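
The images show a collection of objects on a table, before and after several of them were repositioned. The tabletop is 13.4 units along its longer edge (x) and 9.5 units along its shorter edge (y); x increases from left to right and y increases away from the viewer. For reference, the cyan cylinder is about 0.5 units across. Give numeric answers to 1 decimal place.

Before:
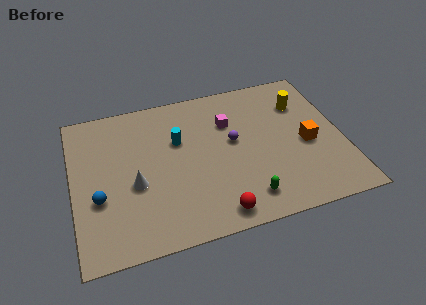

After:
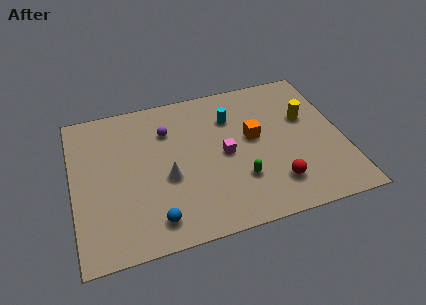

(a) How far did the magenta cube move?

2.0

The magenta cube was near (7.9, 6.6) before and (7.5, 4.6) after, so it travelled √(0.4² + 2.0²) ≈ 2.0 units.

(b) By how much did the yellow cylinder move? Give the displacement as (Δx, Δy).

(0.1, -1.0)

From the two frames, the yellow cylinder sits at roughly (11.6, 6.9) before and (11.7, 5.9) after.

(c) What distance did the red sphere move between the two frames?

3.2

From (6.8, 1.1) to (9.8, 2.1), the red sphere covered √(3.0² + 1.0²) ≈ 3.2 units.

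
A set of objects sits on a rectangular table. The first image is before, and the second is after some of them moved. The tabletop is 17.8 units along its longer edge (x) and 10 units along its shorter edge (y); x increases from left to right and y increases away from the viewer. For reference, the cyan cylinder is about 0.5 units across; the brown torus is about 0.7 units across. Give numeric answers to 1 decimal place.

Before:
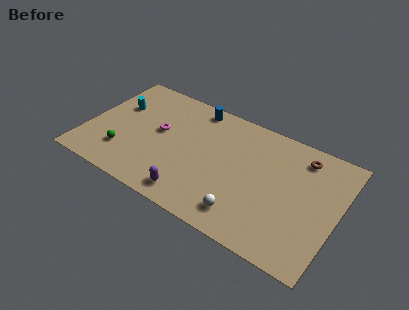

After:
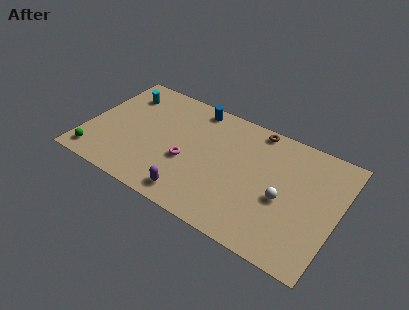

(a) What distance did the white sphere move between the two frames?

3.4

From (11.8, 1.8) to (14.1, 4.3), the white sphere covered √(2.3² + 2.5²) ≈ 3.4 units.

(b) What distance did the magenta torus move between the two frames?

2.8

The magenta torus moved from about (5.0, 5.6) to (7.3, 4.0), a distance of √(2.3² + 1.6²) ≈ 2.8.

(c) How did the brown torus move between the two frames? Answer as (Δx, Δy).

(-3.4, 0.8)

From the two frames, the brown torus sits at roughly (14.9, 8.3) before and (11.5, 9.1) after.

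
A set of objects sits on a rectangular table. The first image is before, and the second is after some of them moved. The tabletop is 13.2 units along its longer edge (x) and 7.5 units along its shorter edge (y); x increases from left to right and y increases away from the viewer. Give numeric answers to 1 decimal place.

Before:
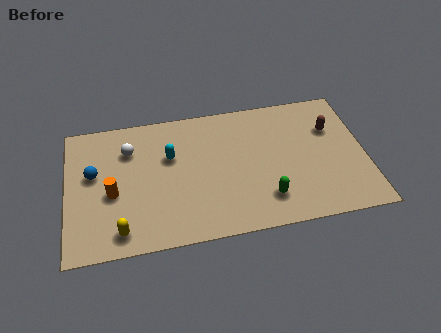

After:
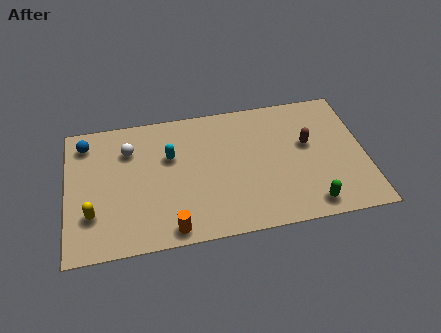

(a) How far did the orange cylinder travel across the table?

3.5

From (2.0, 3.2) to (4.5, 0.8), the orange cylinder covered √(2.5² + 2.4²) ≈ 3.5 units.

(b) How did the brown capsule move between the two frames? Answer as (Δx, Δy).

(-1.1, -0.7)

The brown capsule started near (11.8, 5.1) and ended near (10.7, 4.4).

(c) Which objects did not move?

the white sphere and the cyan capsule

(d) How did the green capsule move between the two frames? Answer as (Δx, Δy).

(1.9, -0.7)

From the two frames, the green capsule sits at roughly (8.7, 1.7) before and (10.6, 1.0) after.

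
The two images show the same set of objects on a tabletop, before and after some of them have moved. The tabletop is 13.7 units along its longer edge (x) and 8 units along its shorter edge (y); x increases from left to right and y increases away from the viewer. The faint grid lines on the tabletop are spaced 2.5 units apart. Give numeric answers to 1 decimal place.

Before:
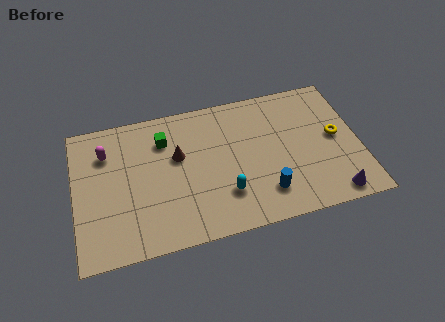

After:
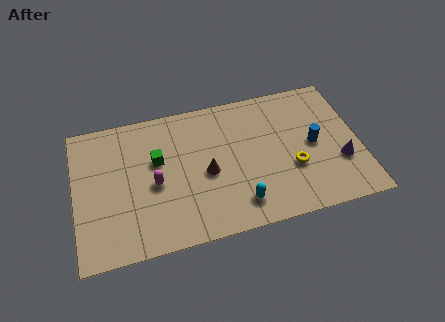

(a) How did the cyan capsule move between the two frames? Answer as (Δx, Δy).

(0.6, -0.7)

The cyan capsule was at about (7.1, 2.2) and moved to about (7.7, 1.5).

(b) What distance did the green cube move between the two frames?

1.2

From (4.4, 6.0) to (4.0, 4.9), the green cube covered √(0.4² + 1.1²) ≈ 1.2 units.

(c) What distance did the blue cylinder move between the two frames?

3.3

From (9.0, 1.8) to (11.5, 4.0), the blue cylinder covered √(2.5² + 2.2²) ≈ 3.3 units.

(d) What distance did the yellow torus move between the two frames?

2.6

The yellow torus was near (12.6, 4.2) before and (10.4, 2.9) after, so it travelled √(2.2² + 1.3²) ≈ 2.6 units.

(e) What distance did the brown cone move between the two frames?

1.8

The brown cone was near (5.0, 4.9) before and (6.3, 3.6) after, so it travelled √(1.3² + 1.3²) ≈ 1.8 units.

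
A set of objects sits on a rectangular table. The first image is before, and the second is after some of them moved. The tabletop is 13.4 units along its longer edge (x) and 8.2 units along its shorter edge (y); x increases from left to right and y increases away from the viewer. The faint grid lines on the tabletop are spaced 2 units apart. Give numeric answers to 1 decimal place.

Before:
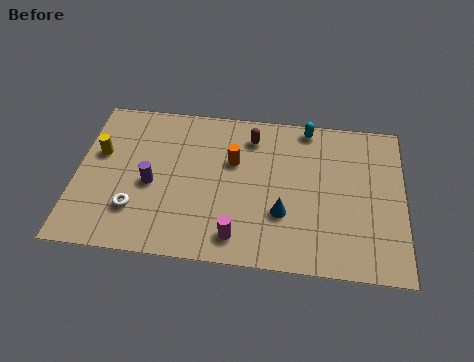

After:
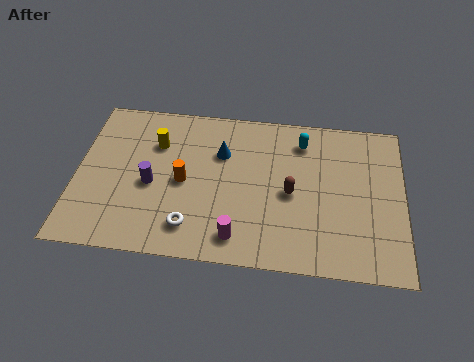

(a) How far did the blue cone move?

3.9

The blue cone was near (8.5, 2.7) before and (5.9, 5.6) after, so it travelled √(2.6² + 2.9²) ≈ 3.9 units.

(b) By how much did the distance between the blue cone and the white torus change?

-1.9

The distance was about 6.0 in the first image and 4.1 in the second, so they moved 1.9 units closer together.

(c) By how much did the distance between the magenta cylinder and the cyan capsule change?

-0.8

They were about 6.7 units apart before and 5.9 after — 0.8 units closer together.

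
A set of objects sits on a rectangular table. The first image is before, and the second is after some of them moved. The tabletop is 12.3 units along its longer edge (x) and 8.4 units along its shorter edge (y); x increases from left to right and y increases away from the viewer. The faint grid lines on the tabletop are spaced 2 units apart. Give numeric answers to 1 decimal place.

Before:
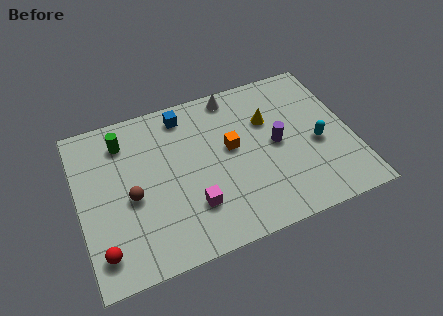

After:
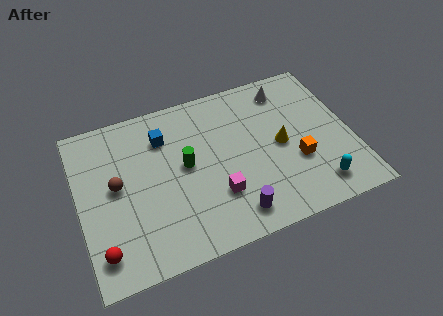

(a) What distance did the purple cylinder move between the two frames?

3.7

The purple cylinder was near (8.9, 4.2) before and (6.6, 1.3) after, so it travelled √(2.3² + 2.9²) ≈ 3.7 units.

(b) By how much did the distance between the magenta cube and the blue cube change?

-0.6

They were about 4.9 units apart before and 4.3 after — 0.6 units closer together.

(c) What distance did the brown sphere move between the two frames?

1.0

The brown sphere was near (2.3, 3.7) before and (1.7, 4.5) after, so it travelled √(0.6² + 0.8²) ≈ 1.0 units.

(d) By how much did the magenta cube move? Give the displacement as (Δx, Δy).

(1.1, 0.2)

From the two frames, the magenta cube sits at roughly (4.9, 2.3) before and (6.0, 2.5) after.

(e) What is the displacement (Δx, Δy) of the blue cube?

(-1.0, -0.9)

The blue cube started near (5.0, 7.2) and ended near (4.0, 6.3).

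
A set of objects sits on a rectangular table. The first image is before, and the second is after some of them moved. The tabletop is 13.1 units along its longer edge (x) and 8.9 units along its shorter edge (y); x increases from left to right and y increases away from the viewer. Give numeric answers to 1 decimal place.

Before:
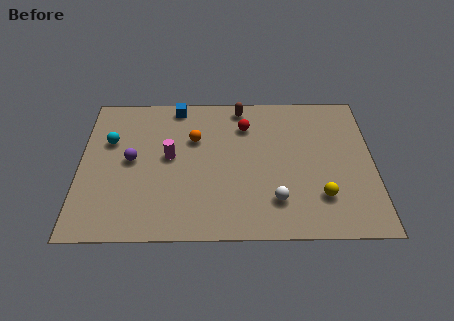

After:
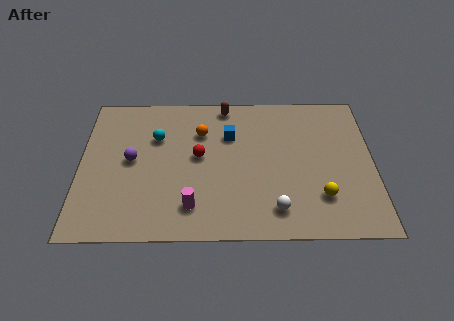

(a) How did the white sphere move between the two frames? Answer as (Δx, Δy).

(0.0, -0.5)

The white sphere started near (8.7, 2.1) and ended near (8.7, 1.6).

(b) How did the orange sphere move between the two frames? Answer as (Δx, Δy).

(0.3, 0.4)

The orange sphere started near (5.1, 5.9) and ended near (5.4, 6.3).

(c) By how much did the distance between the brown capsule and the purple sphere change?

-0.5

The distance was about 5.9 in the first image and 5.4 in the second, so they moved 0.5 units closer together.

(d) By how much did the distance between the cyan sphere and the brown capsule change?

-2.6

Before: roughly 6.3 units apart; after: 3.7. That's 2.6 units closer together.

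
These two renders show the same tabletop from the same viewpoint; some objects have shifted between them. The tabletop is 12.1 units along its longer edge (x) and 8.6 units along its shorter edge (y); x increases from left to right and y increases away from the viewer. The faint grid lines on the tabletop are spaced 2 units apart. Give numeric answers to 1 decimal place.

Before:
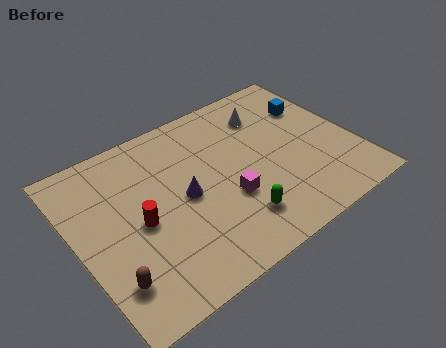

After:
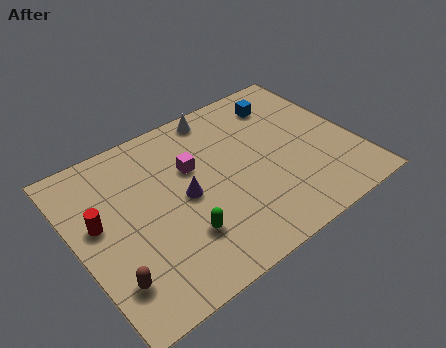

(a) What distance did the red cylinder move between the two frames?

1.8

The red cylinder moved from about (2.6, 4.0) to (1.0, 4.9), a distance of √(1.6² + 0.9²) ≈ 1.8.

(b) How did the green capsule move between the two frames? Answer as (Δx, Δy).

(-2.3, 0.5)

The green capsule was at about (6.4, 1.9) and moved to about (4.1, 2.4).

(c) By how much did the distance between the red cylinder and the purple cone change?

+1.7

The distance was about 2.0 in the first image and 3.7 in the second, so they moved 1.7 units further apart.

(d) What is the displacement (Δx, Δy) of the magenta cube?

(-1.1, 2.4)

From the two frames, the magenta cube sits at roughly (6.3, 3.1) before and (5.2, 5.5) after.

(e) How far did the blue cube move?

1.5

From (10.8, 6.0) to (9.6, 6.9), the blue cube covered √(1.2² + 0.9²) ≈ 1.5 units.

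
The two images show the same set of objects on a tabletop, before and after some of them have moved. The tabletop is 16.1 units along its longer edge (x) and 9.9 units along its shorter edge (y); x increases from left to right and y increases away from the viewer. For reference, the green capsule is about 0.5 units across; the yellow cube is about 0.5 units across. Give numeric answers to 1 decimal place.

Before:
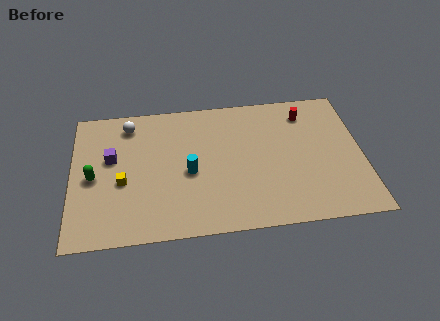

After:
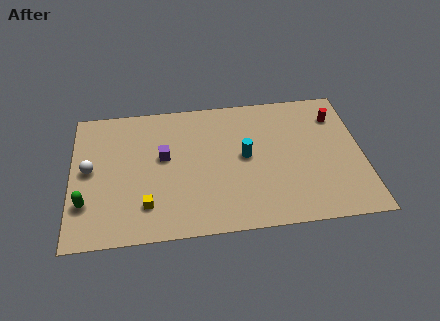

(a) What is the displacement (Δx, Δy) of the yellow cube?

(1.3, -1.8)

The yellow cube was at about (2.8, 4.1) and moved to about (4.1, 2.3).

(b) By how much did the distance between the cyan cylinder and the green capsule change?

+3.8

They were about 5.3 units apart before and 9.1 after — 3.8 units further apart.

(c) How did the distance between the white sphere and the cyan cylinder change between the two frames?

+3.5

The distance was about 5.1 in the first image and 8.6 in the second, so they moved 3.5 units further apart.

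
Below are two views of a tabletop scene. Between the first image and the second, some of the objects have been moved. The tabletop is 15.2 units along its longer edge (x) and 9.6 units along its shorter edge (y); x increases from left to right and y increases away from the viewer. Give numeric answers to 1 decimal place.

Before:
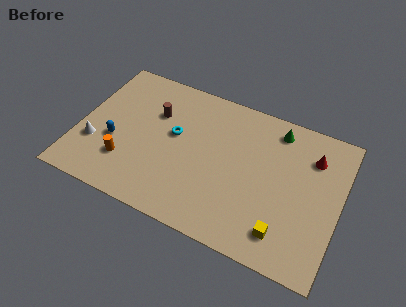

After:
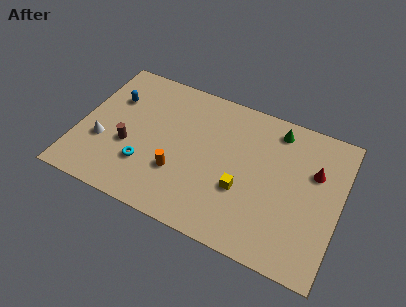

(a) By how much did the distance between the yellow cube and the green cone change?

-1.6

They were about 6.5 units apart before and 4.9 after — 1.6 units closer together.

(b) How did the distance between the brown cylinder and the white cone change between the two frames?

-3.1

Before: roughly 4.6 units apart; after: 1.5. That's 3.1 units closer together.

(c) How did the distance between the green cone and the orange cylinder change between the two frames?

-2.6

Before: roughly 9.9 units apart; after: 7.3. That's 2.6 units closer together.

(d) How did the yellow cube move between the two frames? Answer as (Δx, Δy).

(-2.6, 1.7)

The yellow cube was at about (12.3, 1.8) and moved to about (9.7, 3.5).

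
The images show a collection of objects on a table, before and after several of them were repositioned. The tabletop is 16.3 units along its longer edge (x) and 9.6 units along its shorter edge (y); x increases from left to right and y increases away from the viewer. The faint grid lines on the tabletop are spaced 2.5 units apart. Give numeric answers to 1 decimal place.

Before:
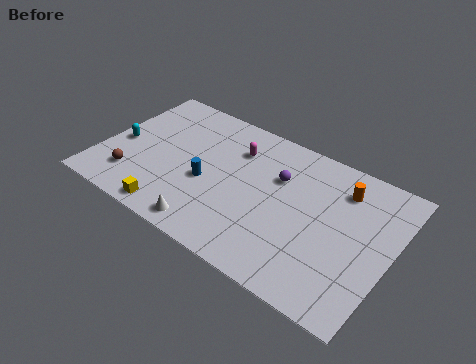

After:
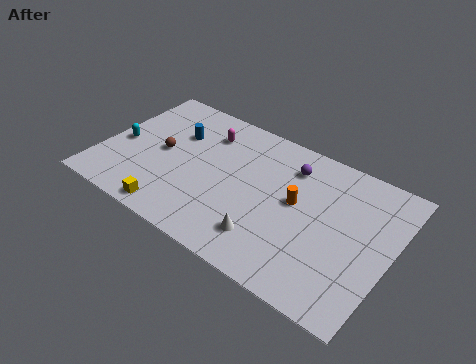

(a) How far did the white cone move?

3.3

The white cone moved from about (6.8, 1.1) to (9.9, 2.1), a distance of √(3.1² + 1.0²) ≈ 3.3.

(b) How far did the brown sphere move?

2.9

The brown sphere moved from about (2.1, 2.2) to (3.3, 4.8), a distance of √(1.2² + 2.6²) ≈ 2.9.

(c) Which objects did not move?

the yellow cube and the cyan capsule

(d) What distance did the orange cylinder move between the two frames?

3.1

The orange cylinder was near (13.2, 7.5) before and (11.0, 5.3) after, so it travelled √(2.2² + 2.2²) ≈ 3.1 units.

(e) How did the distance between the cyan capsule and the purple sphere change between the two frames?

+0.8

They were about 9.0 units apart before and 9.8 after — 0.8 units further apart.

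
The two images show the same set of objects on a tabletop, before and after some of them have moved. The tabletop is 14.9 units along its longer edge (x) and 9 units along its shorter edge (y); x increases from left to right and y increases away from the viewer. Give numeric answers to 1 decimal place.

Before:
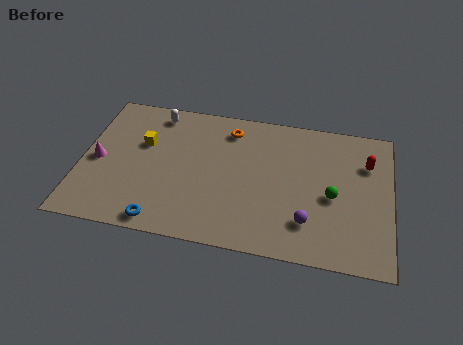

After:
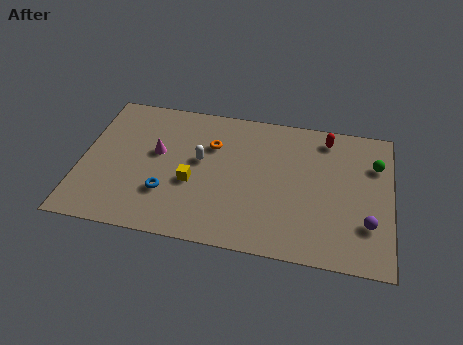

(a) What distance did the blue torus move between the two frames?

1.8

From (4.1, 0.9) to (4.2, 2.7), the blue torus covered √(0.1² + 1.8²) ≈ 1.8 units.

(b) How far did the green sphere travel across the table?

3.1

The green sphere was near (12.1, 4.0) before and (14.1, 6.4) after, so it travelled √(2.0² + 2.4²) ≈ 3.1 units.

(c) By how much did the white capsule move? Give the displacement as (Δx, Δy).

(2.3, -2.7)

The white capsule was at about (3.4, 7.8) and moved to about (5.7, 5.1).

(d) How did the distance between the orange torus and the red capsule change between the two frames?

-1.1

Before: roughly 6.8 units apart; after: 5.7. That's 1.1 units closer together.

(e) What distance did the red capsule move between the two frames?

2.4

From (13.7, 6.4) to (11.7, 7.7), the red capsule covered √(2.0² + 1.3²) ≈ 2.4 units.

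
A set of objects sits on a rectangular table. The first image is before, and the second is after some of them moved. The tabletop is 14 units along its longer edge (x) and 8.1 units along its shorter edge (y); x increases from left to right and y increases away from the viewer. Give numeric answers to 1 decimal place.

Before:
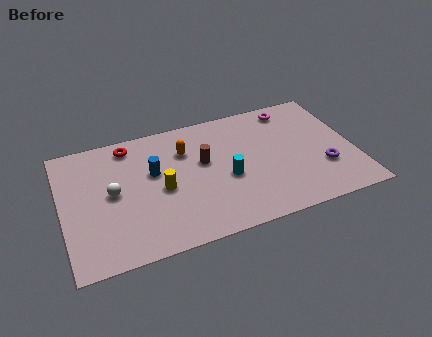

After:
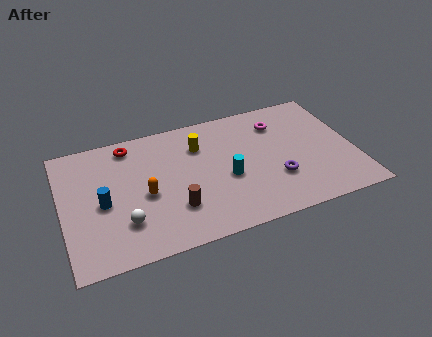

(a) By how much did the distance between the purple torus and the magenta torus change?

-0.9

The distance was about 4.5 in the first image and 3.6 in the second, so they moved 0.9 units closer together.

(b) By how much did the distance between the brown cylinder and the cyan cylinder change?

+1.1

They were about 1.7 units apart before and 2.8 after — 1.1 units further apart.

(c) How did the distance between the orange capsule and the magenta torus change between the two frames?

+1.8

They were about 5.4 units apart before and 7.2 after — 1.8 units further apart.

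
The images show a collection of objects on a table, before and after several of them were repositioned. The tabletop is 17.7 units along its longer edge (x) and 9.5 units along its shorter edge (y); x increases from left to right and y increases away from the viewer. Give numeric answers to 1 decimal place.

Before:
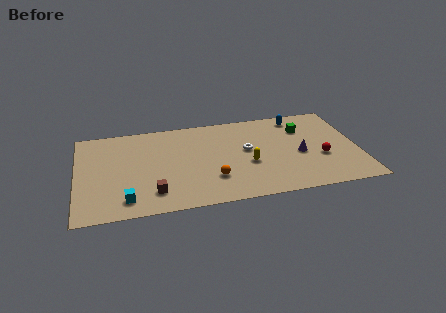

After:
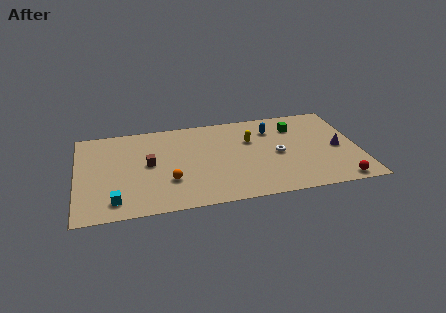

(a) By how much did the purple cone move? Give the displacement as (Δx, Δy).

(2.4, 0.2)

The purple cone started near (14.0, 4.2) and ended near (16.4, 4.4).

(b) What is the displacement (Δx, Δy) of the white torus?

(1.9, -0.8)

The white torus was at about (10.7, 5.3) and moved to about (12.6, 4.5).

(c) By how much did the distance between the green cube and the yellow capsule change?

-1.8

They were about 4.8 units apart before and 3.0 after — 1.8 units closer together.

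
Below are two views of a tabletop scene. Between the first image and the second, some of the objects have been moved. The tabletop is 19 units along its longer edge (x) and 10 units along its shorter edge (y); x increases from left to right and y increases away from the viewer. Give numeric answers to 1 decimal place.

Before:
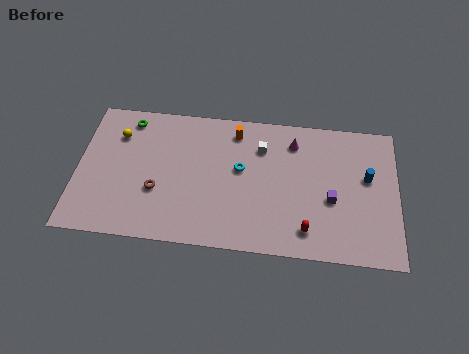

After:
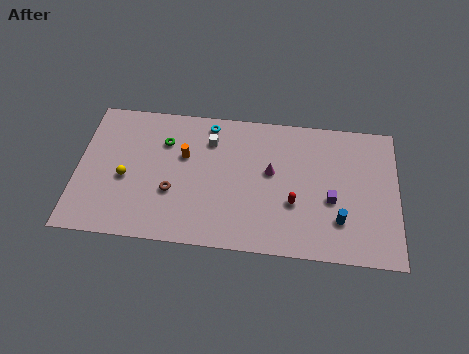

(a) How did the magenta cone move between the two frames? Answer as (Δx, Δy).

(-1.3, -2.3)

The magenta cone started near (12.8, 8.0) and ended near (11.5, 5.7).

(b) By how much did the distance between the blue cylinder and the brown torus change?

-2.7

Before: roughly 12.6 units apart; after: 9.9. That's 2.7 units closer together.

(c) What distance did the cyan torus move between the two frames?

3.7

From (9.7, 5.7) to (7.7, 8.8), the cyan torus covered √(2.0² + 3.1²) ≈ 3.7 units.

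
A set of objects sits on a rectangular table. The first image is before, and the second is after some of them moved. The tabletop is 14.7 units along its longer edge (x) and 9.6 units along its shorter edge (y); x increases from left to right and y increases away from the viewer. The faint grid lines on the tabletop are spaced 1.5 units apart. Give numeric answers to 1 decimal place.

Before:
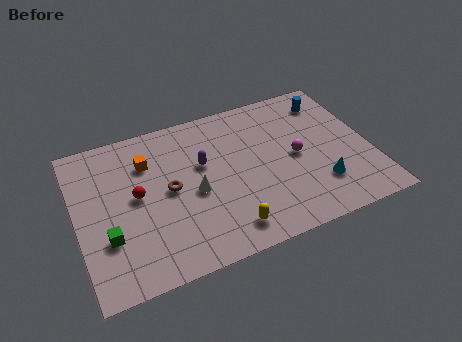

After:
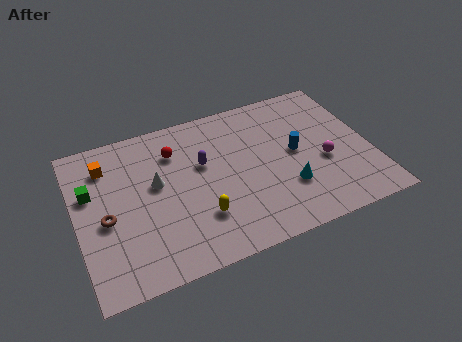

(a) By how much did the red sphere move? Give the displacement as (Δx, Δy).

(2.1, 2.1)

The red sphere started near (3.0, 5.1) and ended near (5.1, 7.2).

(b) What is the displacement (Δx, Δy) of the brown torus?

(-3.2, -0.7)

The brown torus started near (4.6, 4.9) and ended near (1.4, 4.2).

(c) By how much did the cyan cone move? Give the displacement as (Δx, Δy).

(-1.6, 0.4)

The cyan cone started near (11.9, 2.5) and ended near (10.3, 2.9).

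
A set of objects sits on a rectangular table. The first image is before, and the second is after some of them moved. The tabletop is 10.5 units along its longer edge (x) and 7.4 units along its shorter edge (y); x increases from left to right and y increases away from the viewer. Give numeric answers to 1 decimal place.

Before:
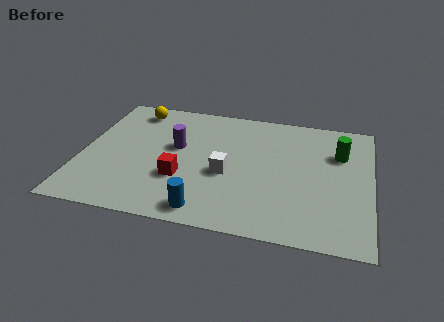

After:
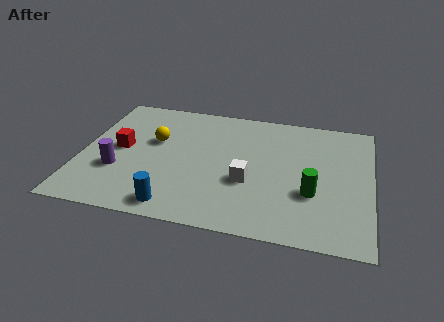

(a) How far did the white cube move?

0.9

The white cube was near (5.3, 3.1) before and (6.1, 2.8) after, so it travelled √(0.8² + 0.3²) ≈ 0.9 units.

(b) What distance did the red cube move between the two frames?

2.6

From (3.7, 2.5) to (1.4, 3.8), the red cube covered √(2.3² + 1.3²) ≈ 2.6 units.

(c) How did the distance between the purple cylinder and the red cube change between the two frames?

-0.5

They were about 1.8 units apart before and 1.3 after — 0.5 units closer together.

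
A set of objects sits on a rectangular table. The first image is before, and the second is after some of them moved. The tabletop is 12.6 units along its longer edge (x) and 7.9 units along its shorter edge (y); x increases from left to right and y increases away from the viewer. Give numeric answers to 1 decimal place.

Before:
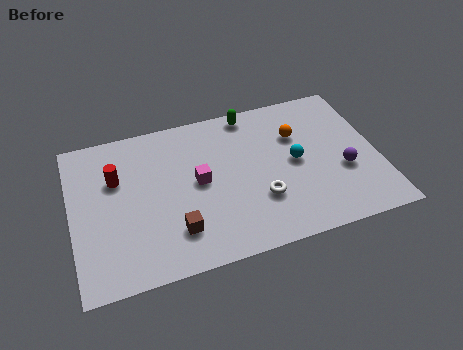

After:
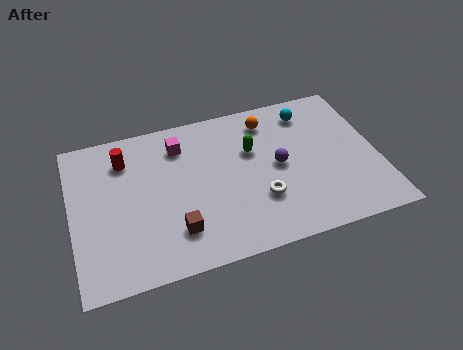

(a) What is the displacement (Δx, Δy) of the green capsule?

(-0.1, -2.0)

The green capsule was at about (7.6, 7.1) and moved to about (7.5, 5.1).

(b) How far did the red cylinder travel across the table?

1.0

From (1.9, 5.2) to (2.3, 6.1), the red cylinder covered √(0.4² + 0.9²) ≈ 1.0 units.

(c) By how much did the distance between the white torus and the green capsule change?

-2.0

The distance was about 4.6 in the first image and 2.6 in the second, so they moved 2.0 units closer together.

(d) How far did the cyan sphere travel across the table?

2.6

From (9.2, 4.0) to (10.0, 6.5), the cyan sphere covered √(0.8² + 2.5²) ≈ 2.6 units.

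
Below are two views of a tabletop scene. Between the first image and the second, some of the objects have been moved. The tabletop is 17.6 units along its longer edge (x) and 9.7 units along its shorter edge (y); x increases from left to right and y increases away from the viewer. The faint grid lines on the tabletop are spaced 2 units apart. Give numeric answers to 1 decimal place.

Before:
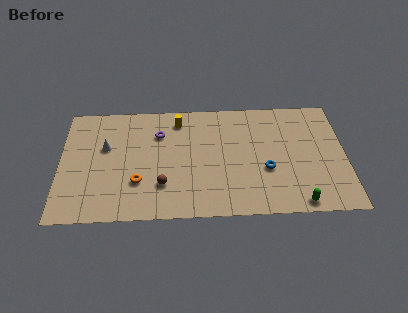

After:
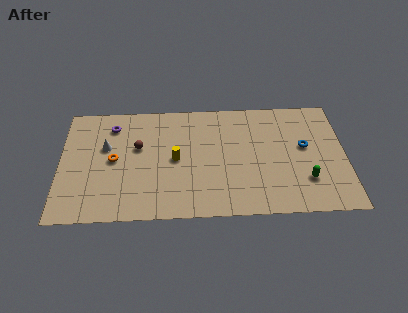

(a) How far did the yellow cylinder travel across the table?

3.3

From (7.3, 8.1) to (7.1, 4.8), the yellow cylinder covered √(0.2² + 3.3²) ≈ 3.3 units.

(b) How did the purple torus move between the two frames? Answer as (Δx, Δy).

(-2.9, 0.8)

From the two frames, the purple torus sits at roughly (6.1, 7.0) before and (3.2, 7.8) after.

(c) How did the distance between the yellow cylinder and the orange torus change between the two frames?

-1.9

The distance was about 5.7 in the first image and 3.8 in the second, so they moved 1.9 units closer together.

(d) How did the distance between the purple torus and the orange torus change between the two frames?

-1.3

They were about 4.2 units apart before and 2.9 after — 1.3 units closer together.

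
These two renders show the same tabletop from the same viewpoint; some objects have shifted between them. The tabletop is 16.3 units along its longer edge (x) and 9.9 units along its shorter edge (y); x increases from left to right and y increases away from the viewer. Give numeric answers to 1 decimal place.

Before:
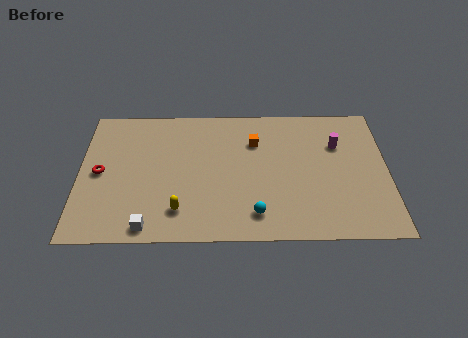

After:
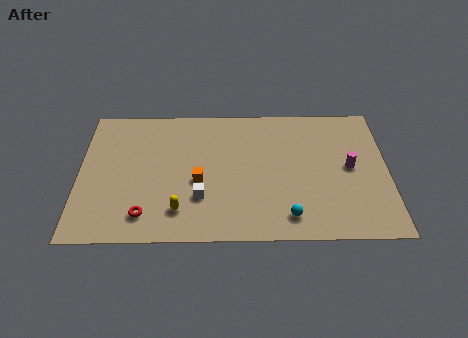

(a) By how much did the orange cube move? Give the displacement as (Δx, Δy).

(-3.0, -2.9)

The orange cube was at about (9.3, 7.1) and moved to about (6.3, 4.2).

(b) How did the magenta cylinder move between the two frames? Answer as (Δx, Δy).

(0.6, -1.7)

From the two frames, the magenta cylinder sits at roughly (13.7, 6.8) before and (14.3, 5.1) after.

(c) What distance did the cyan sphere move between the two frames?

1.7

The cyan sphere moved from about (9.3, 1.8) to (11.0, 1.6), a distance of √(1.7² + 0.2²) ≈ 1.7.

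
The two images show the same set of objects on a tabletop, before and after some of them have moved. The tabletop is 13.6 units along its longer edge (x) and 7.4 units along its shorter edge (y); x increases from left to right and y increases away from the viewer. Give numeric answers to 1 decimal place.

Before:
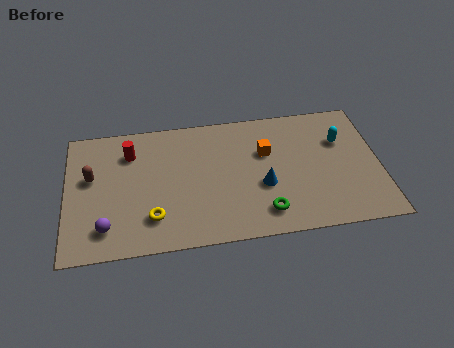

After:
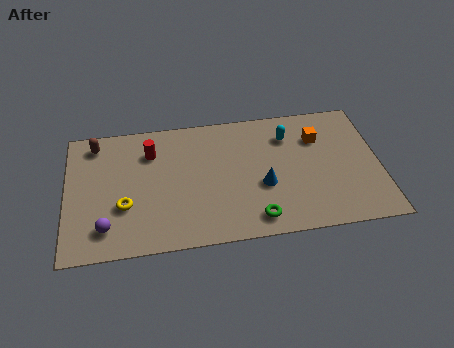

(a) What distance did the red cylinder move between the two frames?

0.9

The red cylinder was near (2.8, 5.6) before and (3.7, 5.5) after, so it travelled √(0.9² + 0.1²) ≈ 0.9 units.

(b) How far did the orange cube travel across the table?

2.4

The orange cube moved from about (8.7, 4.8) to (11.0, 5.3), a distance of √(2.3² + 0.5²) ≈ 2.4.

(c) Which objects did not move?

the blue cone and the purple sphere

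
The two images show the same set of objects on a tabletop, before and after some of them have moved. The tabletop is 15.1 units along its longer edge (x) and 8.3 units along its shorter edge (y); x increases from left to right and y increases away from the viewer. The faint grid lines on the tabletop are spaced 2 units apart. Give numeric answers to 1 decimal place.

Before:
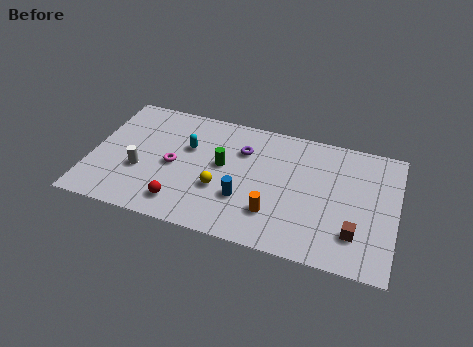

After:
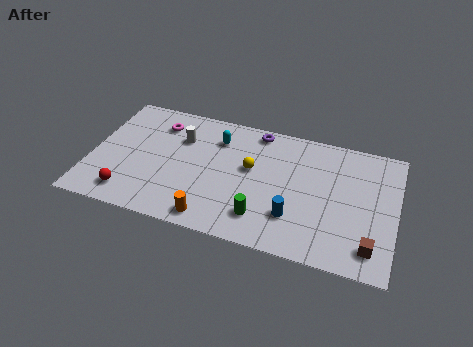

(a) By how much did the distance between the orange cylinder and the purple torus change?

+2.5

They were about 4.1 units apart before and 6.6 after — 2.5 units further apart.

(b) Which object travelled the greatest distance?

the green cylinder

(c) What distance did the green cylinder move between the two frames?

3.6

From (6.5, 4.6) to (8.7, 1.8), the green cylinder covered √(2.2² + 2.8²) ≈ 3.6 units.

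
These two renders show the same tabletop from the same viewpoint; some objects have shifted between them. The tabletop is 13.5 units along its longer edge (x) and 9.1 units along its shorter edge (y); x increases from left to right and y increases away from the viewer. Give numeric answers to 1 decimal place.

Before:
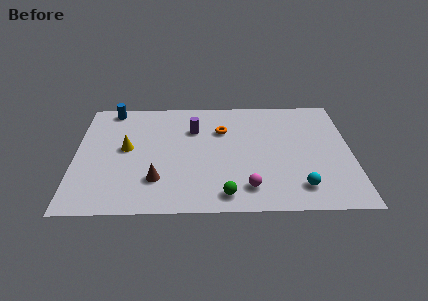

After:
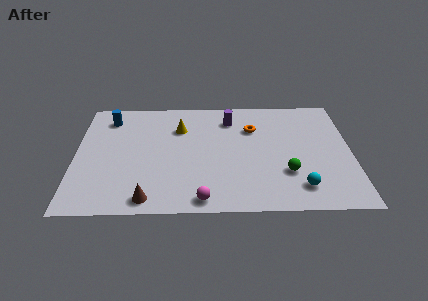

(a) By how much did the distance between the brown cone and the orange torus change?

+2.4

Before: roughly 5.0 units apart; after: 7.4. That's 2.4 units further apart.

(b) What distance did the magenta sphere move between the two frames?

2.3

The magenta sphere was near (8.4, 1.7) before and (6.2, 0.9) after, so it travelled √(2.2² + 0.8²) ≈ 2.3 units.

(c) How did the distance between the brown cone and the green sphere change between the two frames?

+3.4

Before: roughly 3.5 units apart; after: 6.9. That's 3.4 units further apart.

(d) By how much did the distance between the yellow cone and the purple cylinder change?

-1.0

They were about 3.6 units apart before and 2.6 after — 1.0 units closer together.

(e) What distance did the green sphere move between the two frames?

3.4

The green sphere was near (7.3, 1.2) before and (10.3, 2.8) after, so it travelled √(3.0² + 1.6²) ≈ 3.4 units.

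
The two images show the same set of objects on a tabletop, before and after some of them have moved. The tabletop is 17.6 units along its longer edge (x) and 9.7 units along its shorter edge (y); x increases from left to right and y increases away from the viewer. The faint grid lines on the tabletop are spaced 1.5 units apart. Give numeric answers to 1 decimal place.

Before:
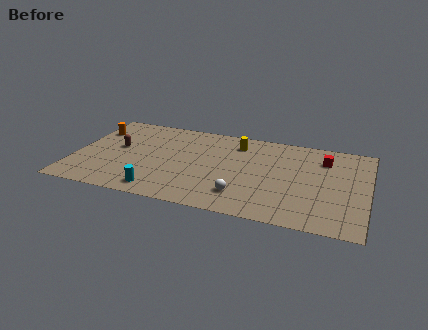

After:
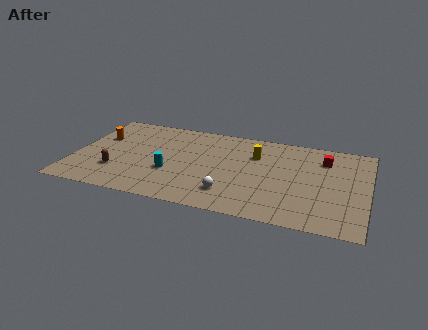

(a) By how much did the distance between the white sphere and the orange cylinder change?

-1.3

They were about 10.6 units apart before and 9.3 after — 1.3 units closer together.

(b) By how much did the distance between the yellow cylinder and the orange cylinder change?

+0.8

Before: roughly 8.7 units apart; after: 9.5. That's 0.8 units further apart.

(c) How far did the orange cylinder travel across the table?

0.9

The orange cylinder moved from about (0.9, 7.1) to (1.3, 6.3), a distance of √(0.4² + 0.8²) ≈ 0.9.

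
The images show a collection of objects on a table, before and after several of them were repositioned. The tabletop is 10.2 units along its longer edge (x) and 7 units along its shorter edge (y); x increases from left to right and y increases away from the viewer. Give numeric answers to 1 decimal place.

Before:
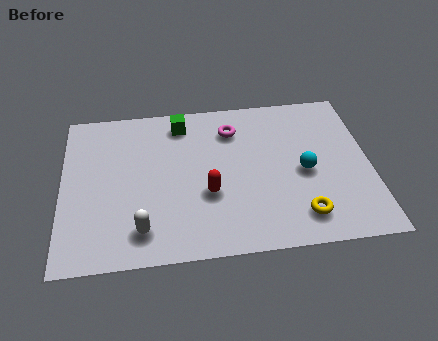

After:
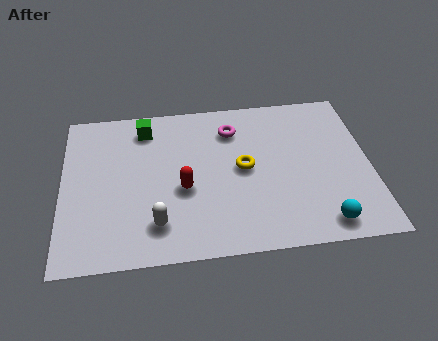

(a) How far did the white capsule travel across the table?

0.5

The white capsule moved from about (2.6, 1.3) to (3.1, 1.5), a distance of √(0.5² + 0.2²) ≈ 0.5.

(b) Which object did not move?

the magenta torus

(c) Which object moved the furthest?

the yellow torus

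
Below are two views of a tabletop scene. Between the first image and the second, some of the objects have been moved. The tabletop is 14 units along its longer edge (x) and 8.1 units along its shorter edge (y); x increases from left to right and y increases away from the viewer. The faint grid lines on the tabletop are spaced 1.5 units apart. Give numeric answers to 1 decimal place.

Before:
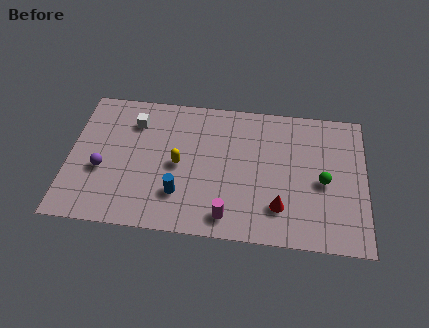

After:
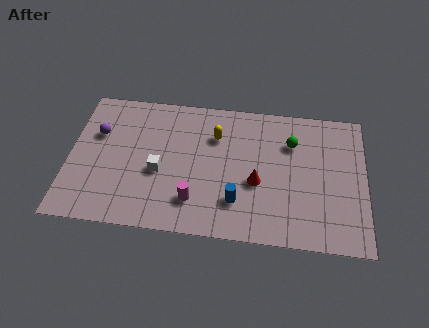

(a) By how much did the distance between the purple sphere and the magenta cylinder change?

-0.5

They were about 6.3 units apart before and 5.8 after — 0.5 units closer together.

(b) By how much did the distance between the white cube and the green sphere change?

-2.7

The distance was about 9.3 in the first image and 6.6 in the second, so they moved 2.7 units closer together.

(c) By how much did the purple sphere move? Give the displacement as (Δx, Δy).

(-0.3, 2.1)

The purple sphere was at about (1.6, 3.2) and moved to about (1.3, 5.3).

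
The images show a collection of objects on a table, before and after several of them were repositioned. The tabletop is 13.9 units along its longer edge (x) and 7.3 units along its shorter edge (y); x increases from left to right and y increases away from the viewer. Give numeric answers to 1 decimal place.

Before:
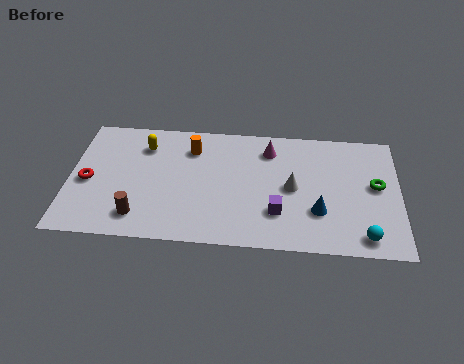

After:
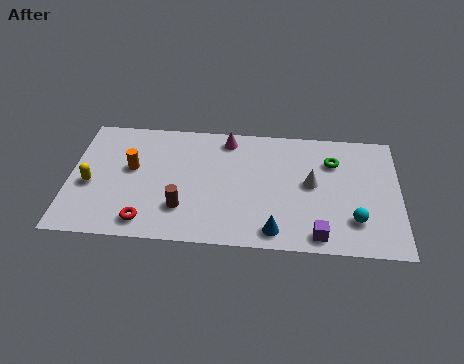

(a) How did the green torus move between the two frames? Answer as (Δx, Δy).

(-1.8, 1.3)

From the two frames, the green torus sits at roughly (12.9, 4.0) before and (11.1, 5.3) after.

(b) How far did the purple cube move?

2.1

The purple cube was near (8.8, 2.1) before and (10.5, 0.9) after, so it travelled √(1.7² + 1.2²) ≈ 2.1 units.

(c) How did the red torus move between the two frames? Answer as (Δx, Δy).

(2.5, -2.2)

The red torus was at about (0.8, 3.3) and moved to about (3.3, 1.1).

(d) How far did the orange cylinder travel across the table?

2.9

From (5.1, 5.6) to (2.6, 4.2), the orange cylinder covered √(2.5² + 1.4²) ≈ 2.9 units.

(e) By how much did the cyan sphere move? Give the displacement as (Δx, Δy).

(-0.4, 0.9)

The cyan sphere was at about (12.4, 1.0) and moved to about (12.0, 1.9).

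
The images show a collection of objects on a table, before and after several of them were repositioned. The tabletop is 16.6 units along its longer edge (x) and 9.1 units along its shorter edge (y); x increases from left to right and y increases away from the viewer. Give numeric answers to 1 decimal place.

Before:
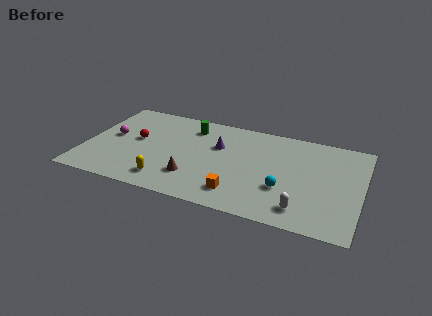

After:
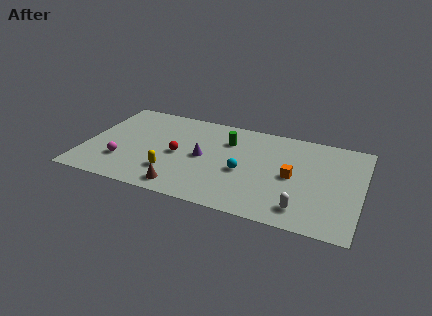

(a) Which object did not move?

the white capsule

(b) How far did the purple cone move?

1.6

The purple cone moved from about (7.9, 5.9) to (7.1, 4.5), a distance of √(0.8² + 1.4²) ≈ 1.6.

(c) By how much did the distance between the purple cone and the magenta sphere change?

-1.4

Before: roughly 6.5 units apart; after: 5.1. That's 1.4 units closer together.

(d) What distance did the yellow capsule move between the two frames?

0.8

The yellow capsule moved from about (5.2, 1.6) to (5.4, 2.4), a distance of √(0.2² + 0.8²) ≈ 0.8.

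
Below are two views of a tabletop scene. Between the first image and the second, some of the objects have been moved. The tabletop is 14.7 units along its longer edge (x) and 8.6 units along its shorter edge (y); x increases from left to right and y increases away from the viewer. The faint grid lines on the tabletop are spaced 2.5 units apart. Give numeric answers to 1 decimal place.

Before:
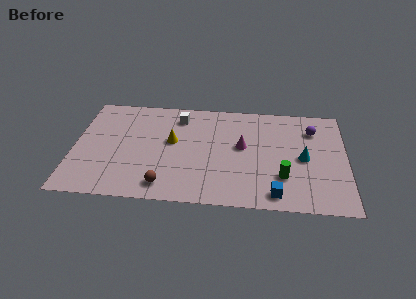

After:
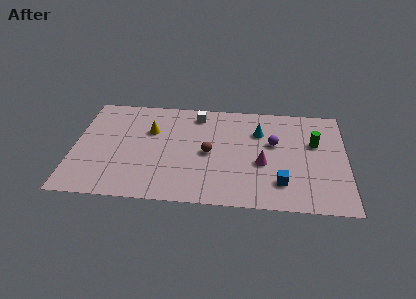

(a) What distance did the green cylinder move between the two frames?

3.4

From (11.3, 2.5) to (13.0, 5.4), the green cylinder covered √(1.7² + 2.9²) ≈ 3.4 units.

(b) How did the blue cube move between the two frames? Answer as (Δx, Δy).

(0.3, 0.9)

The blue cube was at about (10.9, 1.1) and moved to about (11.2, 2.0).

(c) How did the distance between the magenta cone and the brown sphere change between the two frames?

-2.4

They were about 5.4 units apart before and 3.0 after — 2.4 units closer together.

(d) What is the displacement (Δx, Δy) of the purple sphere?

(-2.1, -1.3)

From the two frames, the purple sphere sits at roughly (12.9, 6.5) before and (10.8, 5.2) after.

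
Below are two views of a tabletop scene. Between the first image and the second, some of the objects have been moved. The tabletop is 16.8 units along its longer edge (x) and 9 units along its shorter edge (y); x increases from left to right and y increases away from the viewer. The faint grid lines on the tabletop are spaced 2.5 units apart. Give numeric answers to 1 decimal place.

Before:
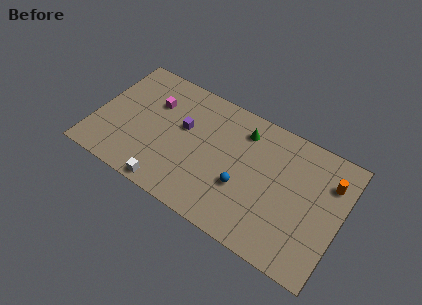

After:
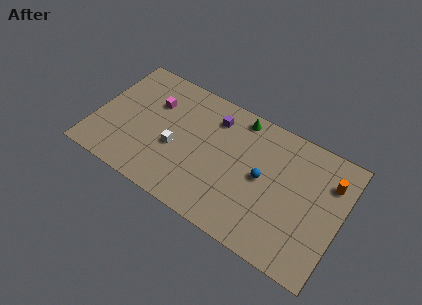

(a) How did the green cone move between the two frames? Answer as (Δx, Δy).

(-0.4, 0.8)

The green cone started near (9.8, 7.2) and ended near (9.4, 8.0).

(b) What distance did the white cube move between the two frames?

2.9

The white cube was near (5.6, 0.8) before and (5.6, 3.7) after, so it travelled √(0.0² + 2.9²) ≈ 2.9 units.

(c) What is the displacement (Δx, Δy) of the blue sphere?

(1.2, 1.3)

From the two frames, the blue sphere sits at roughly (10.3, 3.3) before and (11.5, 4.6) after.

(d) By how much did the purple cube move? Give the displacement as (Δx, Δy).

(1.9, 1.7)

The purple cube started near (5.9, 5.4) and ended near (7.8, 7.1).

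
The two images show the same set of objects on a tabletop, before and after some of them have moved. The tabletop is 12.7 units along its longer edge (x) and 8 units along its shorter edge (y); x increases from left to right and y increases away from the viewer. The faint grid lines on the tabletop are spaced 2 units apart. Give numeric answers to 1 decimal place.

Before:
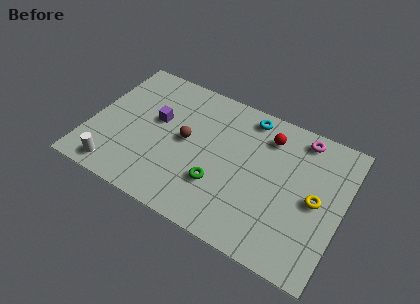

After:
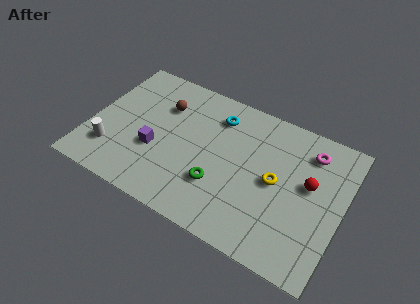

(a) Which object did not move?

the green torus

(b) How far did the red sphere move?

2.9

From (8.7, 6.3) to (11.0, 4.6), the red sphere covered √(2.3² + 1.7²) ≈ 2.9 units.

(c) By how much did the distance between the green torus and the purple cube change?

-0.8

Before: roughly 4.1 units apart; after: 3.3. That's 0.8 units closer together.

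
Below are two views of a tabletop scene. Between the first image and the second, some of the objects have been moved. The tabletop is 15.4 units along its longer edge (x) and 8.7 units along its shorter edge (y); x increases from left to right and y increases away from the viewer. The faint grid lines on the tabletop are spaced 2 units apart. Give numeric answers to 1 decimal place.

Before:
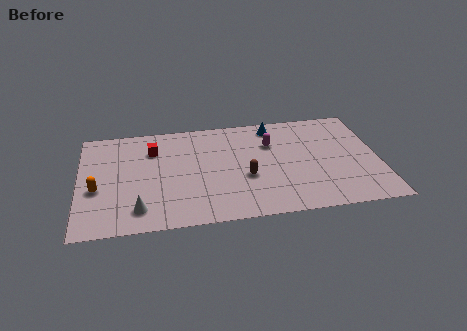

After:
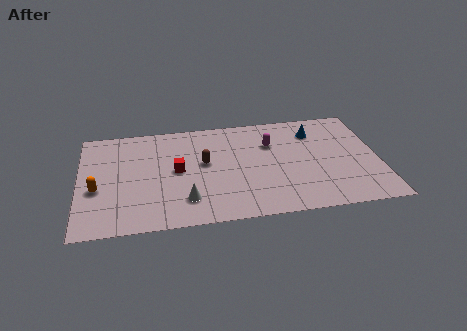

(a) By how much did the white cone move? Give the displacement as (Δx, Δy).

(2.4, 0.4)

The white cone was at about (3.0, 1.6) and moved to about (5.4, 2.0).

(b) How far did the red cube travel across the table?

2.2

From (3.8, 6.4) to (5.0, 4.5), the red cube covered √(1.2² + 1.9²) ≈ 2.2 units.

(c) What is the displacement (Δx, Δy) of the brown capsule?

(-2.1, 1.5)

The brown capsule was at about (8.5, 3.4) and moved to about (6.4, 4.9).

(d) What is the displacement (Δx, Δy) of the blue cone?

(2.1, -0.8)

The blue cone started near (10.1, 7.5) and ended near (12.2, 6.7).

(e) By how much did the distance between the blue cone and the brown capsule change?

+1.7

The distance was about 4.4 in the first image and 6.1 in the second, so they moved 1.7 units further apart.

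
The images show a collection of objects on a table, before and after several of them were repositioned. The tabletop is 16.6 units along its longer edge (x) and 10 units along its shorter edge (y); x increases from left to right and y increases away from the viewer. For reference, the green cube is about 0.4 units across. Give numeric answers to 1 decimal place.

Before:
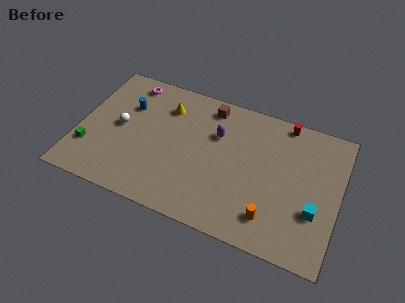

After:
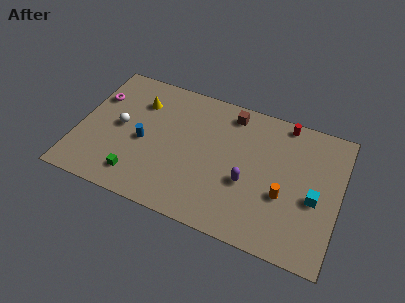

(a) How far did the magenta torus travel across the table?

2.6

From (2.8, 8.7) to (0.9, 6.9), the magenta torus covered √(1.9² + 1.8²) ≈ 2.6 units.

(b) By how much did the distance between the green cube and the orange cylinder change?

-2.4

Before: roughly 11.7 units apart; after: 9.3. That's 2.4 units closer together.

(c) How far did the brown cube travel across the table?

1.4

The brown cube was near (8.0, 8.6) before and (9.4, 8.6) after, so it travelled √(1.4² + 0.0²) ≈ 1.4 units.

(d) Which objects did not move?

the white sphere and the red cylinder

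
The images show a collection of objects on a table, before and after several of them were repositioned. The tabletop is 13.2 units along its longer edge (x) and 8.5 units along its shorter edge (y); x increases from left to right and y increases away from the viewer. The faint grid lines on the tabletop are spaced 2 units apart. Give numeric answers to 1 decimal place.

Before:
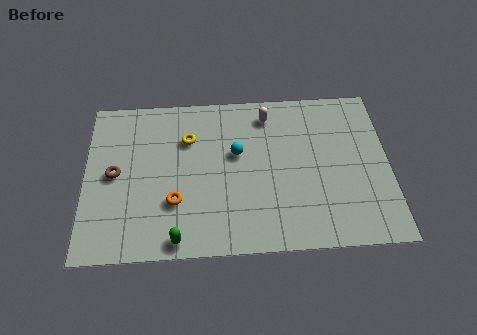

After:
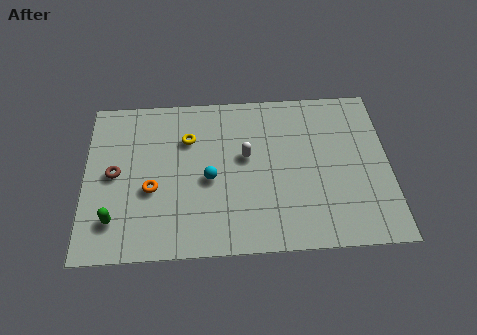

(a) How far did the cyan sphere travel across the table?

1.8

From (6.6, 5.1) to (5.4, 3.8), the cyan sphere covered √(1.2² + 1.3²) ≈ 1.8 units.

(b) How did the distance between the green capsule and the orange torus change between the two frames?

+0.3

They were about 1.9 units apart before and 2.2 after — 0.3 units further apart.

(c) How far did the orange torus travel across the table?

1.2

From (3.9, 2.7) to (2.9, 3.4), the orange torus covered √(1.0² + 0.7²) ≈ 1.2 units.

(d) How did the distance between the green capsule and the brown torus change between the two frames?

-2.0

They were about 4.4 units apart before and 2.4 after — 2.0 units closer together.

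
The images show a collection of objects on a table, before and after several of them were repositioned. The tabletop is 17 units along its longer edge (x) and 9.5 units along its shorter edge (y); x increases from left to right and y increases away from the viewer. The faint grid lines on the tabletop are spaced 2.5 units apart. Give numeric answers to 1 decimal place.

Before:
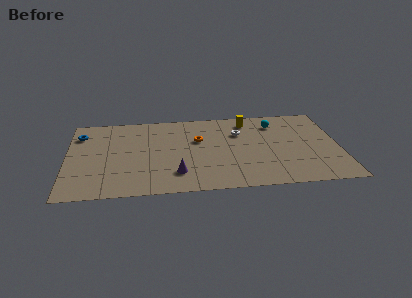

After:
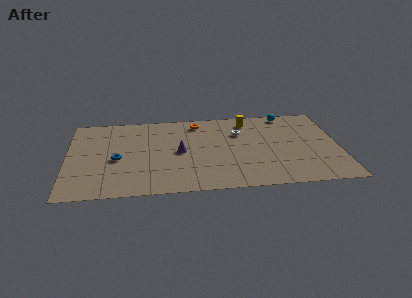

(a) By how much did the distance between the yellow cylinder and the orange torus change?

-0.6

They were about 3.8 units apart before and 3.2 after — 0.6 units closer together.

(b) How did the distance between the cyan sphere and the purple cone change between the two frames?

-0.3

The distance was about 8.2 in the first image and 7.9 in the second, so they moved 0.3 units closer together.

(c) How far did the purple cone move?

2.5

From (6.8, 2.2) to (7.0, 4.7), the purple cone covered √(0.2² + 2.5²) ≈ 2.5 units.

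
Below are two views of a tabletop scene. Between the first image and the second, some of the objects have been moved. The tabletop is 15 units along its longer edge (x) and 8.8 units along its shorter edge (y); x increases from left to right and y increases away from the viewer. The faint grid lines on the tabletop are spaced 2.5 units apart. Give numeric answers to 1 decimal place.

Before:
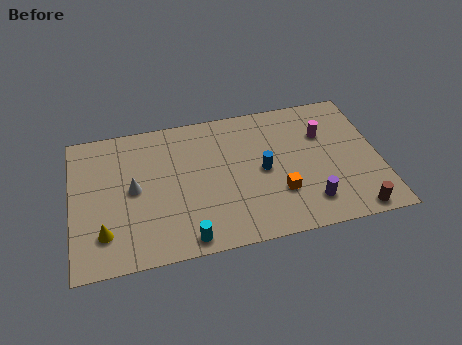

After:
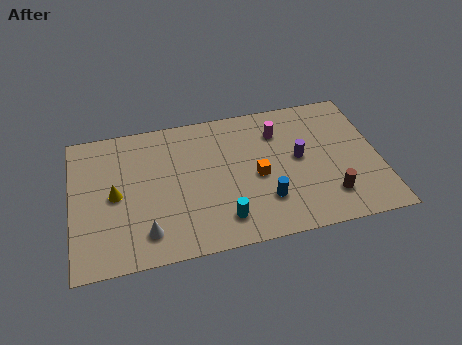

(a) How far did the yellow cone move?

2.3

The yellow cone moved from about (1.5, 2.1) to (2.1, 4.3), a distance of √(0.6² + 2.2²) ≈ 2.3.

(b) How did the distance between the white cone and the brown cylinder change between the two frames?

-2.2

Before: roughly 11.1 units apart; after: 8.9. That's 2.2 units closer together.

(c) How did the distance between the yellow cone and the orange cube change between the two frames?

-1.6

Before: roughly 8.5 units apart; after: 6.9. That's 1.6 units closer together.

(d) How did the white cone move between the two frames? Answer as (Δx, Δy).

(0.5, -2.8)

The white cone started near (3.0, 4.5) and ended near (3.5, 1.7).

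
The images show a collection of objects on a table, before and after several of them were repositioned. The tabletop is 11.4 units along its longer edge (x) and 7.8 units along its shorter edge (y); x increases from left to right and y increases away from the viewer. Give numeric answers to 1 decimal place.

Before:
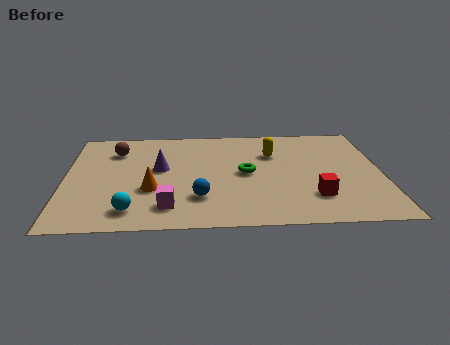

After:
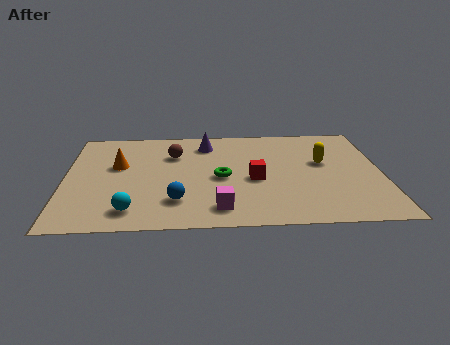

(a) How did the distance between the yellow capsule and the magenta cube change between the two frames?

-0.4

The distance was about 5.4 in the first image and 5.0 in the second, so they moved 0.4 units closer together.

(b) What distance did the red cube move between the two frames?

2.5

The red cube moved from about (8.9, 2.0) to (6.8, 3.4), a distance of √(2.1² + 1.4²) ≈ 2.5.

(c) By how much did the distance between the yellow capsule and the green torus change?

+2.0

The distance was about 1.8 in the first image and 3.8 in the second, so they moved 2.0 units further apart.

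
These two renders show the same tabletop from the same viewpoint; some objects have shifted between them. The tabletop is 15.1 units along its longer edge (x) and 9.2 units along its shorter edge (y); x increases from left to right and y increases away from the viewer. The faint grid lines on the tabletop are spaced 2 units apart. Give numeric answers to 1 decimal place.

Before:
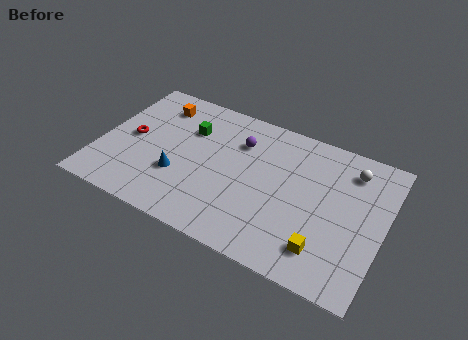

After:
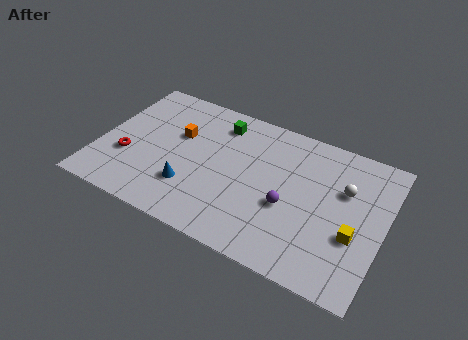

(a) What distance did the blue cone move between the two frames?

0.9

The blue cone moved from about (4.4, 3.1) to (5.1, 2.6), a distance of √(0.7² + 0.5²) ≈ 0.9.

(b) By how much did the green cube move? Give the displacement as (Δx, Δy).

(1.5, 1.1)

From the two frames, the green cube sits at roughly (4.5, 6.4) before and (6.0, 7.5) after.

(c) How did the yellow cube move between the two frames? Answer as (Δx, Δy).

(1.4, 1.5)

The yellow cube was at about (12.3, 1.9) and moved to about (13.7, 3.4).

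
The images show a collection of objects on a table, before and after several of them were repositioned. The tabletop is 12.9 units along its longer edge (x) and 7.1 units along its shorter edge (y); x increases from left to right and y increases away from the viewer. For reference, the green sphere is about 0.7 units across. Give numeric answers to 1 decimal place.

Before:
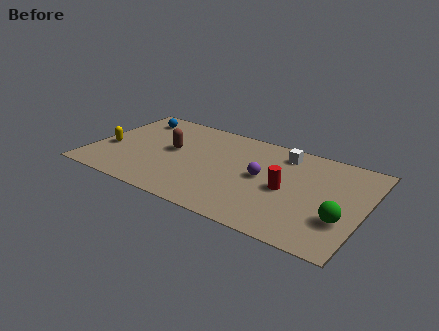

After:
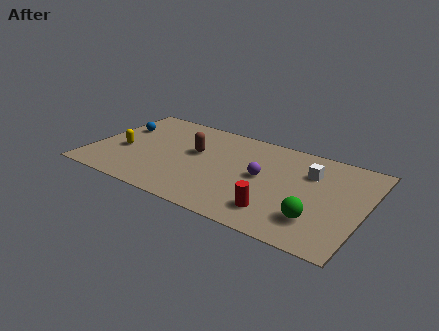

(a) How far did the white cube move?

1.7

From (8.8, 5.9) to (10.2, 5.0), the white cube covered √(1.4² + 0.9²) ≈ 1.7 units.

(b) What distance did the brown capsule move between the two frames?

1.1

The brown capsule moved from about (3.7, 3.9) to (4.8, 4.2), a distance of √(1.1² + 0.3²) ≈ 1.1.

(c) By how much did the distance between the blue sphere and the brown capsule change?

+0.9

The distance was about 2.9 in the first image and 3.8 in the second, so they moved 0.9 units further apart.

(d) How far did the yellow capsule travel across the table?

0.7

From (0.8, 2.8) to (1.5, 2.9), the yellow capsule covered √(0.7² + 0.1²) ≈ 0.7 units.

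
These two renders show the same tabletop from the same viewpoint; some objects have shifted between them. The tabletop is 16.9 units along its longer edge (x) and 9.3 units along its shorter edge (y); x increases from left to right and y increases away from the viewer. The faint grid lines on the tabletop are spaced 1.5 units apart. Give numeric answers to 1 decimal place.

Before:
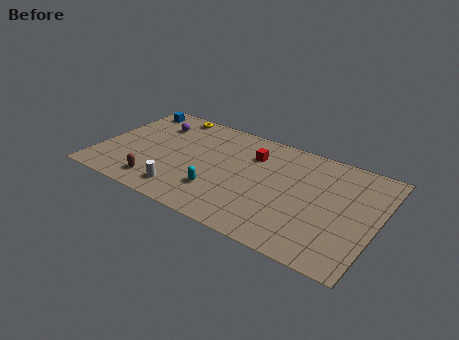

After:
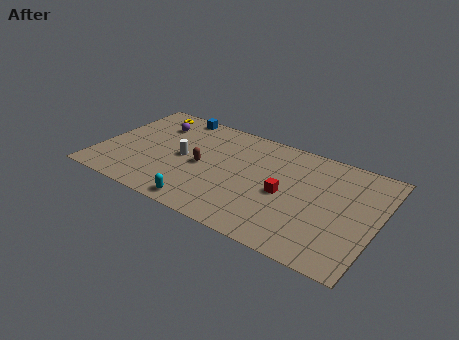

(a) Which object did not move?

the purple sphere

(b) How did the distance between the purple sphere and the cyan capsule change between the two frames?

+0.8

They were about 6.4 units apart before and 7.2 after — 0.8 units further apart.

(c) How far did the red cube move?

3.4

The red cube moved from about (9.1, 6.8) to (11.4, 4.3), a distance of √(2.3² + 2.5²) ≈ 3.4.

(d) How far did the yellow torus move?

1.5

The yellow torus moved from about (3.6, 8.4) to (2.2, 8.0), a distance of √(1.4² + 0.4²) ≈ 1.5.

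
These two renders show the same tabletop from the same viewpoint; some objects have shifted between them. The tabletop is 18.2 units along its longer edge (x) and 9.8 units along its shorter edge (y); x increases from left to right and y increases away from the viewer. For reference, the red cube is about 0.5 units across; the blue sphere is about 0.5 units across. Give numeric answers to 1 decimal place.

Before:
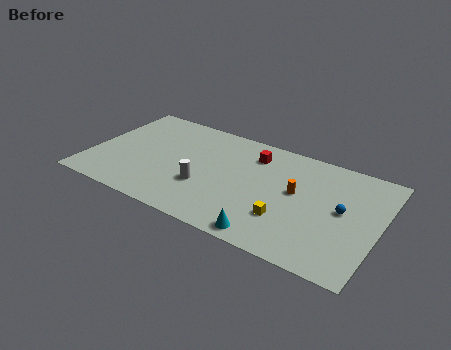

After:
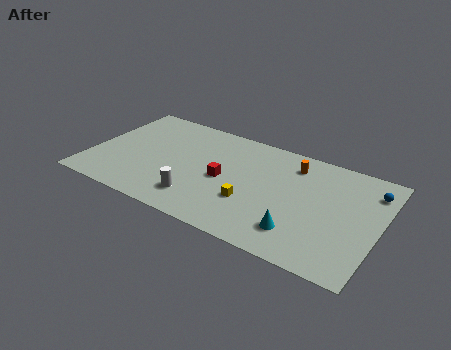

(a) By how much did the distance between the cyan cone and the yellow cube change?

+1.3

They were about 2.1 units apart before and 3.4 after — 1.3 units further apart.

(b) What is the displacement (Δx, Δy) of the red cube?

(-1.5, -3.1)

The red cube started near (10.0, 7.7) and ended near (8.5, 4.6).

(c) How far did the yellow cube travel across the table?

2.3

The yellow cube moved from about (12.7, 2.9) to (10.4, 3.3), a distance of √(2.3² + 0.4²) ≈ 2.3.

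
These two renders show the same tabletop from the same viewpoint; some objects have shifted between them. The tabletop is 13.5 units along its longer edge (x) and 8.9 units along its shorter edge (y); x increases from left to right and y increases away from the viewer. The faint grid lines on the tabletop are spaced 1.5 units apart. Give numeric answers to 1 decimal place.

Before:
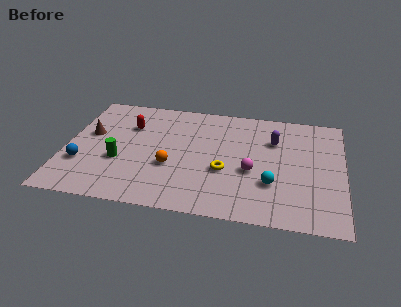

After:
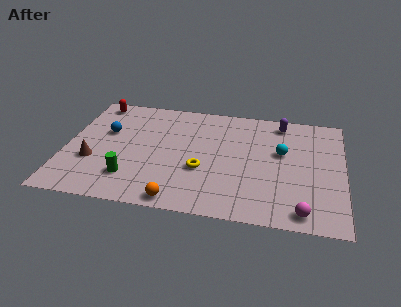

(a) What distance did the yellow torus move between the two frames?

1.1

The yellow torus was near (7.8, 3.4) before and (6.7, 3.3) after, so it travelled √(1.1² + 0.1²) ≈ 1.1 units.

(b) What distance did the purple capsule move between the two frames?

1.5

The purple capsule was near (10.1, 6.2) before and (10.4, 7.7) after, so it travelled √(0.3² + 1.5²) ≈ 1.5 units.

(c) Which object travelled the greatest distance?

the magenta sphere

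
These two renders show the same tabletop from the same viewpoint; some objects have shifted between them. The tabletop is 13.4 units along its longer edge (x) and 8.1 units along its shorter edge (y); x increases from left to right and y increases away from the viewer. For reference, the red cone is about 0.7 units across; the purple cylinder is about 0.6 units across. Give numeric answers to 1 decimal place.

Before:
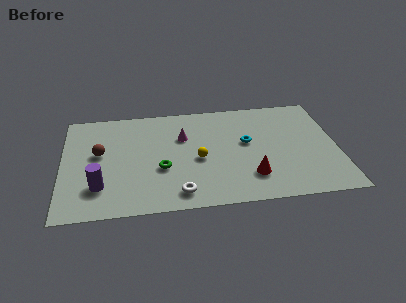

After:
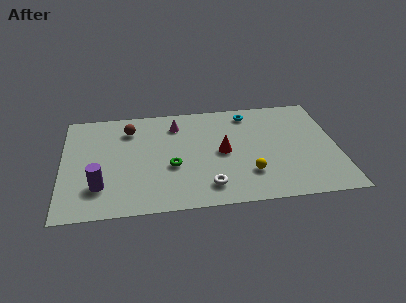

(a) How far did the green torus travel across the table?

0.5

From (4.8, 3.1) to (5.3, 3.2), the green torus covered √(0.5² + 0.1²) ≈ 0.5 units.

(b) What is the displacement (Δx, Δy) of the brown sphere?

(1.5, 1.7)

The brown sphere started near (1.8, 4.6) and ended near (3.3, 6.3).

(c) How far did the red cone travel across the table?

2.4

The red cone moved from about (9.1, 2.0) to (7.8, 4.0), a distance of √(1.3² + 2.0²) ≈ 2.4.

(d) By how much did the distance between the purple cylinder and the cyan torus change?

+1.2

They were about 7.6 units apart before and 8.8 after — 1.2 units further apart.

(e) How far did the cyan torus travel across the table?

2.3

The cyan torus moved from about (9.0, 4.6) to (9.2, 6.9), a distance of √(0.2² + 2.3²) ≈ 2.3.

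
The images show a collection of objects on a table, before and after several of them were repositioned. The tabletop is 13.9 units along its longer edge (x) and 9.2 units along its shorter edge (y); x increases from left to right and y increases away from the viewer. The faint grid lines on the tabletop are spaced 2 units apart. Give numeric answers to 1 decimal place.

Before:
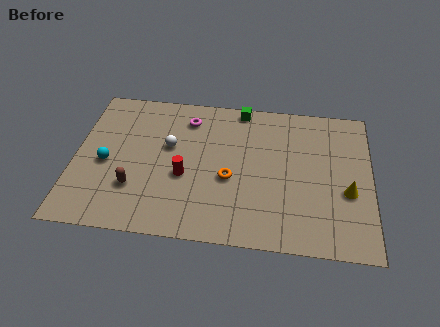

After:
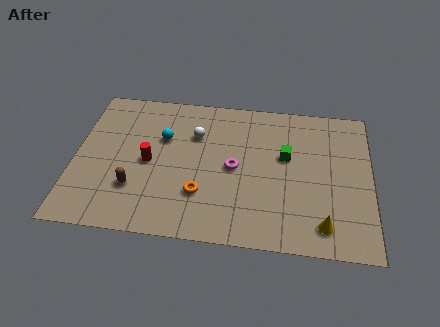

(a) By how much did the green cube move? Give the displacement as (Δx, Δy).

(2.2, -2.9)

The green cube started near (7.7, 8.4) and ended near (9.9, 5.5).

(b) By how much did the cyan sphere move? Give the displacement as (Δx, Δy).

(2.6, 1.9)

The cyan sphere was at about (1.5, 4.1) and moved to about (4.1, 6.0).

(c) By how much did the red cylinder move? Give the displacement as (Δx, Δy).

(-1.7, 0.7)

The red cylinder started near (5.2, 3.7) and ended near (3.5, 4.4).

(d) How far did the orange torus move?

1.7

From (7.3, 3.8) to (6.0, 2.7), the orange torus covered √(1.3² + 1.1²) ≈ 1.7 units.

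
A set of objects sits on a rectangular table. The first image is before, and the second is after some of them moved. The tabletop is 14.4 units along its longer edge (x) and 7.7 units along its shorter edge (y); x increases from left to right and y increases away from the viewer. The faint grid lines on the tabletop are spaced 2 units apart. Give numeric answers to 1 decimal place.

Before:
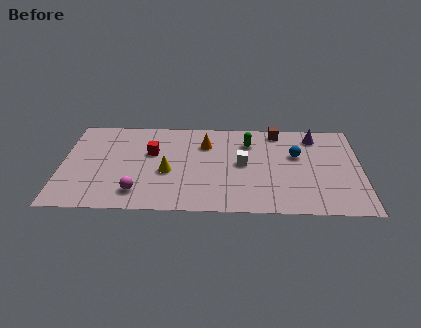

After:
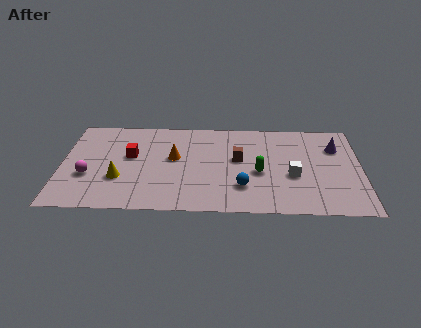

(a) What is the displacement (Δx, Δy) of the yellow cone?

(-2.3, -0.6)

The yellow cone was at about (5.1, 3.2) and moved to about (2.8, 2.6).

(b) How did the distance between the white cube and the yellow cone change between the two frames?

+4.6

Before: roughly 3.7 units apart; after: 8.3. That's 4.6 units further apart.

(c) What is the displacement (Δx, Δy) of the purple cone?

(1.0, -0.9)

The purple cone was at about (12.2, 6.4) and moved to about (13.2, 5.5).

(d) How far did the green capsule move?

2.5

The green capsule was near (9.0, 5.8) before and (9.5, 3.3) after, so it travelled √(0.5² + 2.5²) ≈ 2.5 units.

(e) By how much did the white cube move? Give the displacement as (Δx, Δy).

(2.4, -0.9)

The white cube started near (8.7, 4.0) and ended near (11.1, 3.1).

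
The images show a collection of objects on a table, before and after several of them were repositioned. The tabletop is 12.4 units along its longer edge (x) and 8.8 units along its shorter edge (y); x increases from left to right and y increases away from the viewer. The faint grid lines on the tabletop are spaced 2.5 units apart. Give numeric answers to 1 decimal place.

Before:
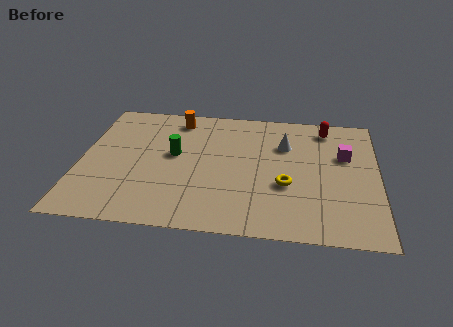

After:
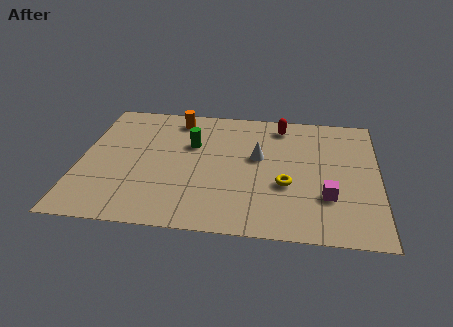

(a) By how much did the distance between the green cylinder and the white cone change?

-1.9

Before: roughly 4.8 units apart; after: 2.9. That's 1.9 units closer together.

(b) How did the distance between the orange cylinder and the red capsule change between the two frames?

-1.9

They were about 6.3 units apart before and 4.4 after — 1.9 units closer together.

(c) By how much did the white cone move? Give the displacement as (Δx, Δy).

(-1.1, -1.0)

From the two frames, the white cone sits at roughly (8.5, 6.1) before and (7.4, 5.1) after.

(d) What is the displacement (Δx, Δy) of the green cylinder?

(0.7, 0.8)

From the two frames, the green cylinder sits at roughly (3.9, 4.9) before and (4.6, 5.7) after.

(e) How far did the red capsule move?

1.9

The red capsule was near (10.2, 7.5) before and (8.3, 7.5) after, so it travelled √(1.9² + 0.0²) ≈ 1.9 units.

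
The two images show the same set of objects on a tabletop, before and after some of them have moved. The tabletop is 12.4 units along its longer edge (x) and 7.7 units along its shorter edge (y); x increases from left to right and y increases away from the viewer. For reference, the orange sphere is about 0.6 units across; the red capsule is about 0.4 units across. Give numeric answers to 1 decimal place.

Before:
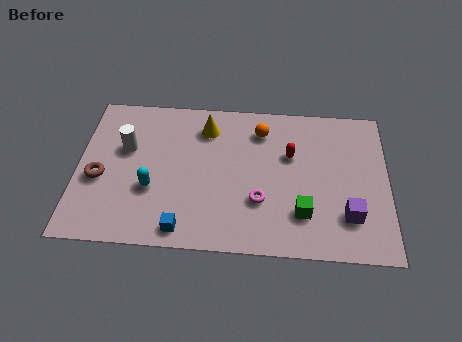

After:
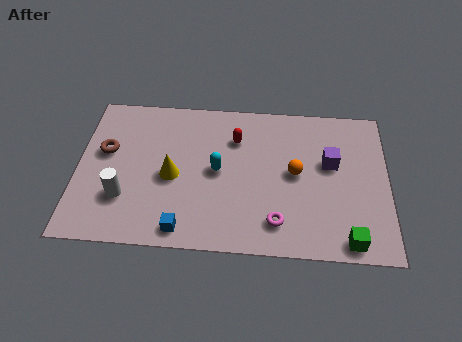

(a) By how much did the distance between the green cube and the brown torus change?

+2.2

They were about 8.2 units apart before and 10.4 after — 2.2 units further apart.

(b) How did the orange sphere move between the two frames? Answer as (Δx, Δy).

(1.4, -2.1)

From the two frames, the orange sphere sits at roughly (7.3, 6.1) before and (8.7, 4.0) after.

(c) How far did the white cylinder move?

2.5

The white cylinder moved from about (1.9, 4.8) to (1.9, 2.3), a distance of √(0.0² + 2.5²) ≈ 2.5.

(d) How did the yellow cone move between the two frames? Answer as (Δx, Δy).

(-1.3, -2.6)

The yellow cone was at about (5.1, 6.1) and moved to about (3.8, 3.5).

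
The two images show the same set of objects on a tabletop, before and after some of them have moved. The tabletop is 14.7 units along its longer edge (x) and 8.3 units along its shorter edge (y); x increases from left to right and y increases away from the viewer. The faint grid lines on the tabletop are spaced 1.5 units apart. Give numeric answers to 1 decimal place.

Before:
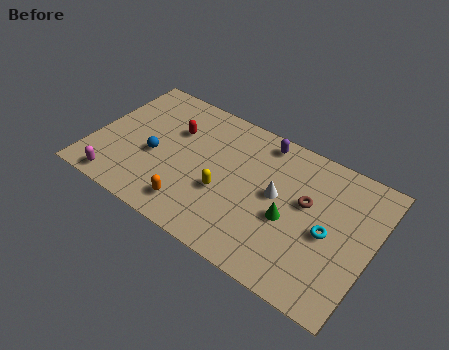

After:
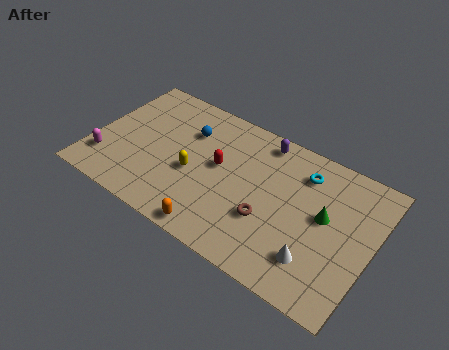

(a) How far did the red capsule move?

2.8

The red capsule moved from about (4.0, 5.6) to (6.6, 4.6), a distance of √(2.6² + 1.0²) ≈ 2.8.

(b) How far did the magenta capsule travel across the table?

1.4

The magenta capsule moved from about (1.8, 0.9) to (0.9, 2.0), a distance of √(0.9² + 1.1²) ≈ 1.4.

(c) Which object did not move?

the purple capsule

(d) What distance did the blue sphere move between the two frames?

2.8

From (3.3, 3.5) to (4.7, 5.9), the blue sphere covered √(1.4² + 2.4²) ≈ 2.8 units.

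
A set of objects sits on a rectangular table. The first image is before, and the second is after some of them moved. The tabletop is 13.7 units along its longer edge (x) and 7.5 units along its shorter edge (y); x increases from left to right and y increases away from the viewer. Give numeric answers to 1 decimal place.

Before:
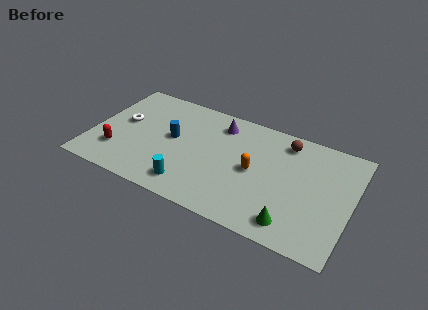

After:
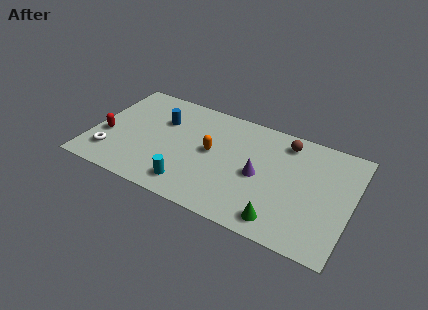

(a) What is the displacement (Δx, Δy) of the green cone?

(-0.6, -0.1)

From the two frames, the green cone sits at roughly (10.9, 1.2) before and (10.3, 1.1) after.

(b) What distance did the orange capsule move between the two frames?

2.3

The orange capsule was near (8.6, 3.7) before and (6.3, 4.0) after, so it travelled √(2.3² + 0.3²) ≈ 2.3 units.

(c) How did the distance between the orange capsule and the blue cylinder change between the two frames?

-1.4

The distance was about 4.4 in the first image and 3.0 in the second, so they moved 1.4 units closer together.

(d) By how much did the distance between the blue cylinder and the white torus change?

+1.4

They were about 2.7 units apart before and 4.1 after — 1.4 units further apart.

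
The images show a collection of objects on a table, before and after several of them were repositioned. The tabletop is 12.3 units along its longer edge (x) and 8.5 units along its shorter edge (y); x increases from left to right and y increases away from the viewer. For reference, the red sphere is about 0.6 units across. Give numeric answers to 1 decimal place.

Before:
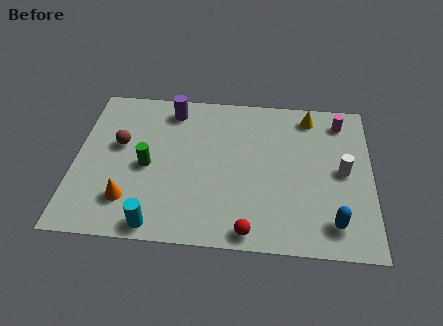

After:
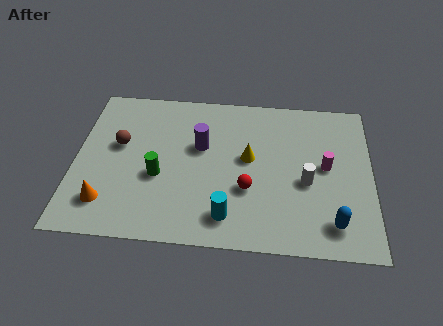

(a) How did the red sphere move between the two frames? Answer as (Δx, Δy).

(-0.1, 2.2)

The red sphere was at about (7.3, 0.8) and moved to about (7.2, 3.0).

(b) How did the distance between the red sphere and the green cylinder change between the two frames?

-1.6

Before: roughly 5.3 units apart; after: 3.7. That's 1.6 units closer together.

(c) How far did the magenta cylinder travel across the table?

2.7

The magenta cylinder was near (11.0, 7.1) before and (10.4, 4.5) after, so it travelled √(0.6² + 2.6²) ≈ 2.7 units.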